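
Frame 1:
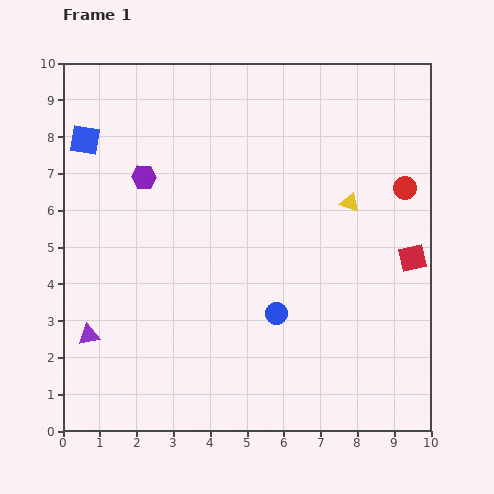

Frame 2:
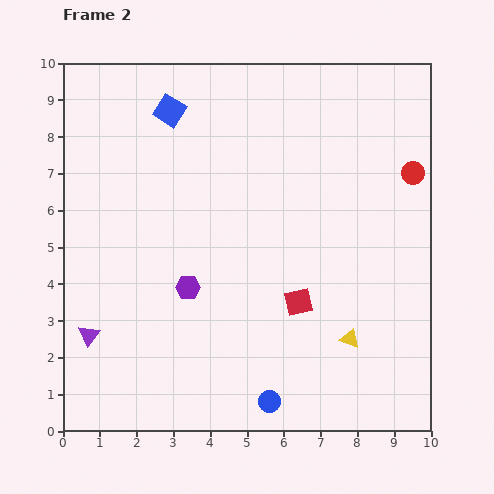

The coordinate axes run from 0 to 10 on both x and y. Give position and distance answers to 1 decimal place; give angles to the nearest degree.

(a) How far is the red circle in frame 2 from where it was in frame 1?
0.4

The red circle moved from (9.3, 6.6) to (9.5, 7.0), a distance of √(0.2² + 0.4²) ≈ 0.4.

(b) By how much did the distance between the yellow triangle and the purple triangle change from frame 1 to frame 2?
-0.9

Distance in frame 1: 8.0. Distance in frame 2: 7.1.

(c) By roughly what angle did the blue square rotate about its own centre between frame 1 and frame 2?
23° clockwise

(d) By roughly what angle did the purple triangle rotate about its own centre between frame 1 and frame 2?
43° counter-clockwise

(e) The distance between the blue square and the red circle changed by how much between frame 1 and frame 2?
-2.0

Distance in frame 1: 8.8. Distance in frame 2: 6.8.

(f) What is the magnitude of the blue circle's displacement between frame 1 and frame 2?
2.4

The blue circle moved from (5.8, 3.2) to (5.6, 0.8), a distance of √(0.2² + 2.4²) ≈ 2.4.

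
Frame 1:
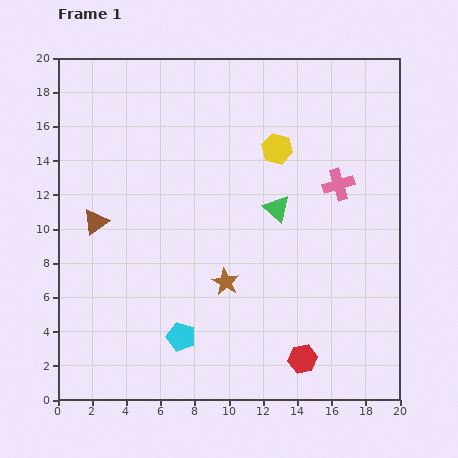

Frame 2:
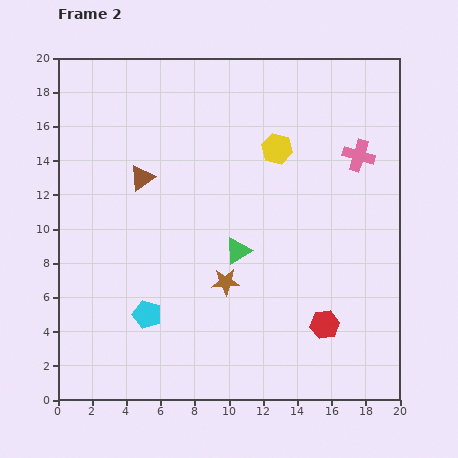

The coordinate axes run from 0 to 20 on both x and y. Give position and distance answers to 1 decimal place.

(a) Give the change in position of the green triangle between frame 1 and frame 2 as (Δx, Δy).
(-2.3, -2.5)

The green triangle was at (12.8, 11.2) in frame 1 and (10.5, 8.7) in frame 2.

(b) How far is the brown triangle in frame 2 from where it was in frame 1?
3.7

The brown triangle moved from (2.2, 10.4) to (4.9, 13.0), a distance of √(2.7² + 2.6²) ≈ 3.7.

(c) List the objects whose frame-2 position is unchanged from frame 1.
the brown star, the yellow hexagon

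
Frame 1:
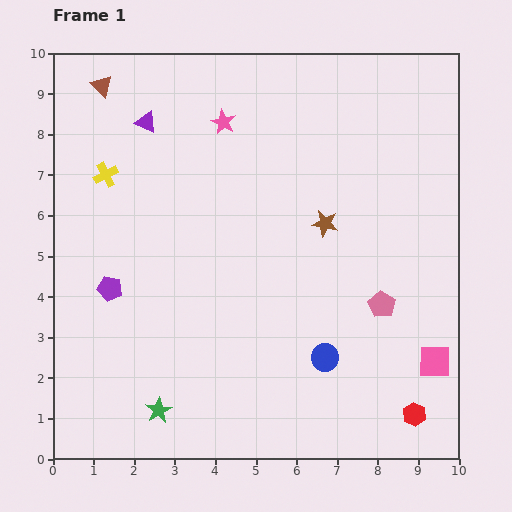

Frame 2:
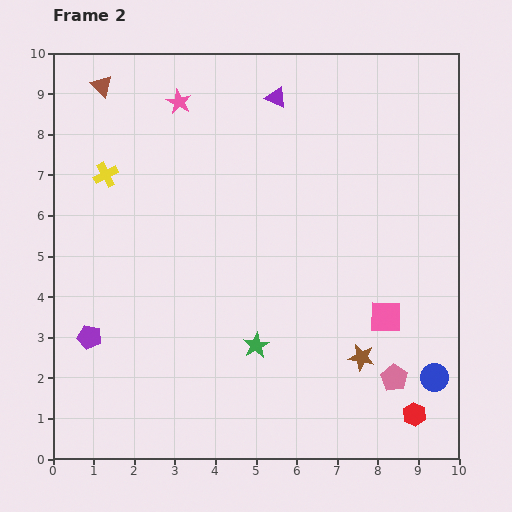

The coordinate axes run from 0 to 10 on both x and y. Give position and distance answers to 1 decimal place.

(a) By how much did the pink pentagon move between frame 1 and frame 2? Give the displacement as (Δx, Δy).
(0.3, -1.8)

The pink pentagon was at (8.1, 3.8) in frame 1 and (8.4, 2.0) in frame 2.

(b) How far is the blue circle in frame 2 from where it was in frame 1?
2.7

The blue circle moved from (6.7, 2.5) to (9.4, 2.0), a distance of √(2.7² + 0.5²) ≈ 2.7.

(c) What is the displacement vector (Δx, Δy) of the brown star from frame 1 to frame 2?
(0.9, -3.3)

The brown star was at (6.7, 5.8) in frame 1 and (7.6, 2.5) in frame 2.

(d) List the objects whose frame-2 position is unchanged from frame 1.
the red hexagon, the brown triangle, the yellow cross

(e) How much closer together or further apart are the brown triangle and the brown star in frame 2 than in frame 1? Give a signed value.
+2.8

Distance in frame 1: 6.5. Distance in frame 2: 9.3.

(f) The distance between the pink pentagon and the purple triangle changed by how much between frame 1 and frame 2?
+0.2

Distance in frame 1: 7.3. Distance in frame 2: 7.5.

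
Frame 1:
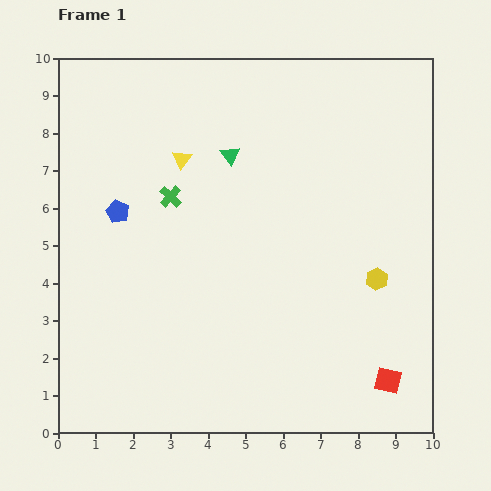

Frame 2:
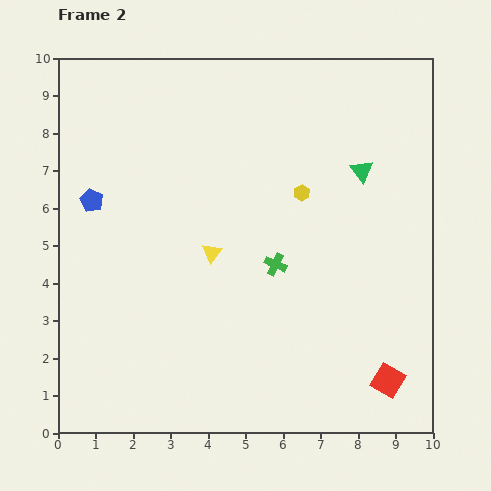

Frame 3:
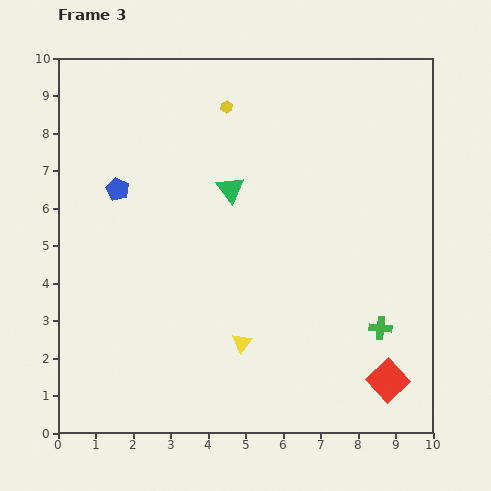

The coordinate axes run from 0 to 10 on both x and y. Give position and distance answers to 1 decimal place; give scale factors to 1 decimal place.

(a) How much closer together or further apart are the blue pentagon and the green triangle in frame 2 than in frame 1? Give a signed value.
+3.8

Distance in frame 1: 3.4. Distance in frame 2: 7.2.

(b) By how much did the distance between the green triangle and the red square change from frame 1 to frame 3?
-0.7

Distance in frame 1: 7.3. Distance in frame 3: 6.6.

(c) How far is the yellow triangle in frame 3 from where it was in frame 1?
5.2

The yellow triangle moved from (3.3, 7.3) to (4.9, 2.4), a distance of √(1.6² + 4.9²) ≈ 5.2.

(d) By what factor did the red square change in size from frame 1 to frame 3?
1.5×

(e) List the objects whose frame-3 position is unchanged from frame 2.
the red square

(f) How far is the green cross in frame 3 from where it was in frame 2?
3.3

The green cross moved from (5.8, 4.5) to (8.6, 2.8), a distance of √(2.8² + 1.7²) ≈ 3.3.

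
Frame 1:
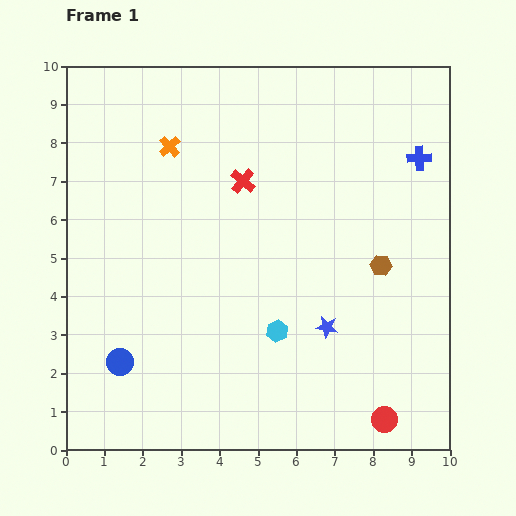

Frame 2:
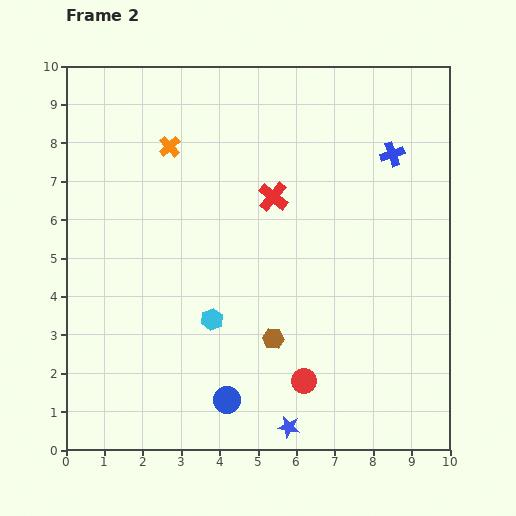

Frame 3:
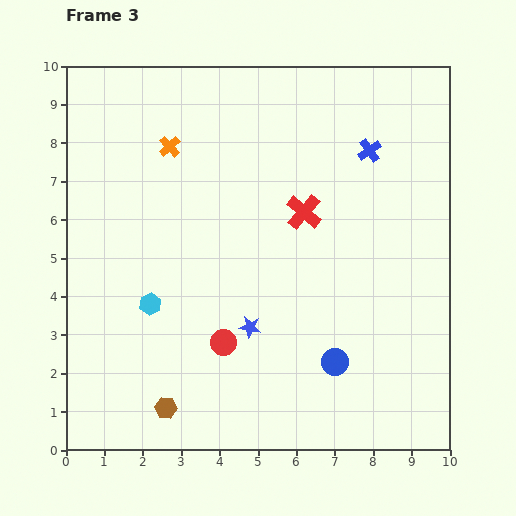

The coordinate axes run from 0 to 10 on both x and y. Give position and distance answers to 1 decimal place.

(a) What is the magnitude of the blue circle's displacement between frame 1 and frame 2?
3.0

The blue circle moved from (1.4, 2.3) to (4.2, 1.3), a distance of √(2.8² + 1.0²) ≈ 3.0.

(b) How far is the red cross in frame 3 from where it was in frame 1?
1.8

The red cross moved from (4.6, 7.0) to (6.2, 6.2), a distance of √(1.6² + 0.8²) ≈ 1.8.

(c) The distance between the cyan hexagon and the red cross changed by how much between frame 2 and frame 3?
+1.1

Distance in frame 2: 3.6. Distance in frame 3: 4.7.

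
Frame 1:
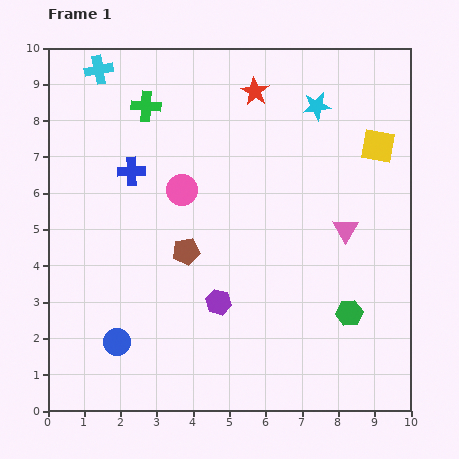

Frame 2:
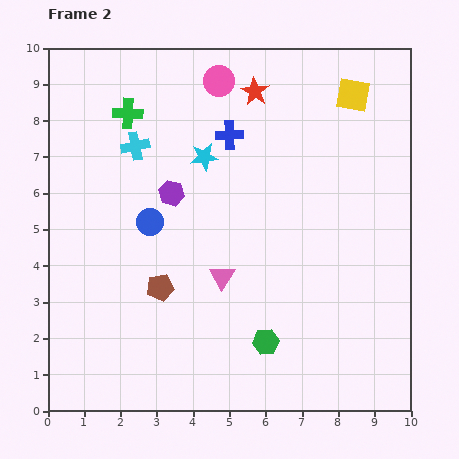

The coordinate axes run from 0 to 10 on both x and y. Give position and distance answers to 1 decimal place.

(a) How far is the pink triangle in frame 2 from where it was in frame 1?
3.6

The pink triangle moved from (8.2, 5.0) to (4.8, 3.7), a distance of √(3.4² + 1.3²) ≈ 3.6.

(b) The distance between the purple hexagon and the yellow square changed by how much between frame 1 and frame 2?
-0.5

Distance in frame 1: 6.2. Distance in frame 2: 5.7.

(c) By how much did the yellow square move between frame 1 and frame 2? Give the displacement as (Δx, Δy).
(-0.7, 1.4)

The yellow square was at (9.1, 7.3) in frame 1 and (8.4, 8.7) in frame 2.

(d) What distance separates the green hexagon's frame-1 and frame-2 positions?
2.4

The green hexagon moved from (8.3, 2.7) to (6.0, 1.9), a distance of √(2.3² + 0.8²) ≈ 2.4.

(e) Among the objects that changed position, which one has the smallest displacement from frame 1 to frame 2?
the green cross

(moved 0.5)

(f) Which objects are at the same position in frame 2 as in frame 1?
the red star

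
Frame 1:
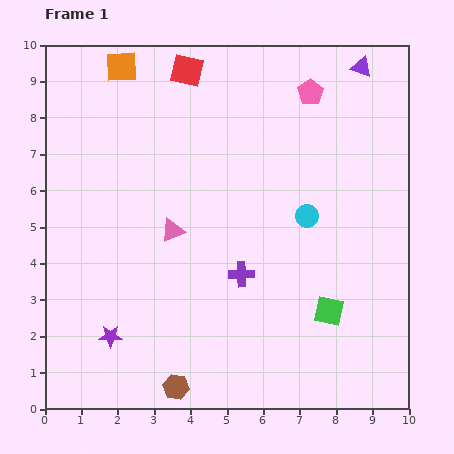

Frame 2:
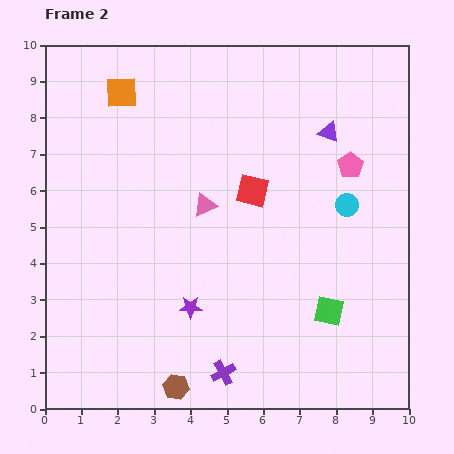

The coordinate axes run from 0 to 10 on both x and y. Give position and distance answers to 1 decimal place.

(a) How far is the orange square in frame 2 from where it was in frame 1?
0.7

The orange square moved from (2.1, 9.4) to (2.1, 8.7), a distance of √(0.0² + 0.7²) ≈ 0.7.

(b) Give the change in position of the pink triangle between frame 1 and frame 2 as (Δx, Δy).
(0.9, 0.7)

The pink triangle was at (3.5, 4.9) in frame 1 and (4.4, 5.6) in frame 2.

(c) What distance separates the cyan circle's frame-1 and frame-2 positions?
1.1

The cyan circle moved from (7.2, 5.3) to (8.3, 5.6), a distance of √(1.1² + 0.3²) ≈ 1.1.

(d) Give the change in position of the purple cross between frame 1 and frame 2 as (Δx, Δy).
(-0.5, -2.7)

The purple cross was at (5.4, 3.7) in frame 1 and (4.9, 1.0) in frame 2.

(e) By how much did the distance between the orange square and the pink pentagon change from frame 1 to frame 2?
+1.4

Distance in frame 1: 5.2. Distance in frame 2: 6.6.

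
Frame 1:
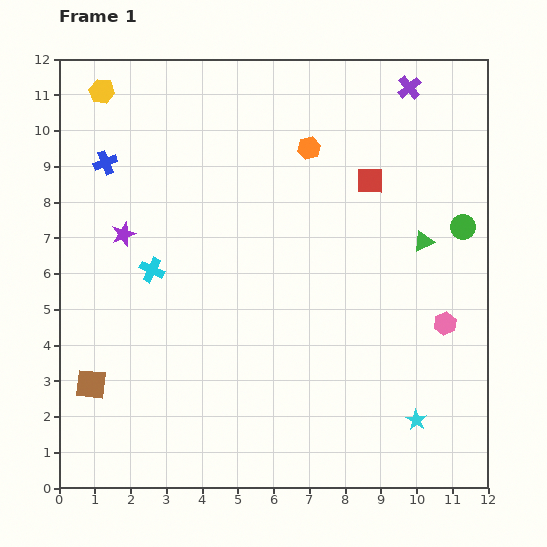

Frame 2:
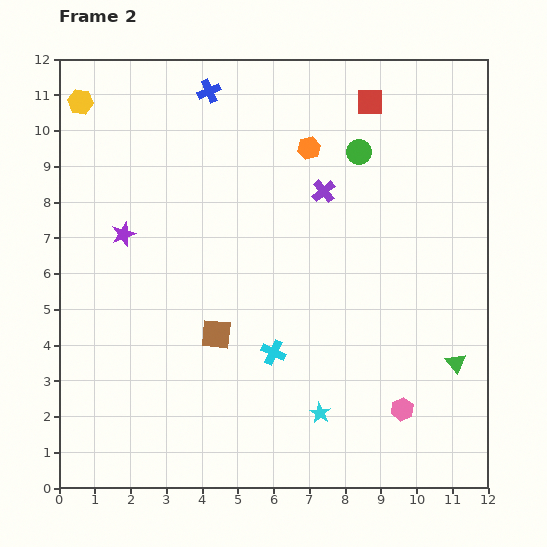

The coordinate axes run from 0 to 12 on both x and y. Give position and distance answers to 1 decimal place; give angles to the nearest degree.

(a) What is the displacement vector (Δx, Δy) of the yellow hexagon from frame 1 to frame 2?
(-0.6, -0.3)

The yellow hexagon was at (1.2, 11.1) in frame 1 and (0.6, 10.8) in frame 2.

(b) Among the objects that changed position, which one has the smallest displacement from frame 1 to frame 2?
the yellow hexagon

(moved 0.7)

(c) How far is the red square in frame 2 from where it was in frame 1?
2.2

The red square moved from (8.7, 8.6) to (8.7, 10.8), a distance of √(0.0² + 2.2²) ≈ 2.2.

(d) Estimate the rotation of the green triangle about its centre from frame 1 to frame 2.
44° counter-clockwise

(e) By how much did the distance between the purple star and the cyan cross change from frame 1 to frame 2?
+4.0

Distance in frame 1: 1.3. Distance in frame 2: 5.3.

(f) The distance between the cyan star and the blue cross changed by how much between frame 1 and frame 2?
-1.8

Distance in frame 1: 11.3. Distance in frame 2: 9.5.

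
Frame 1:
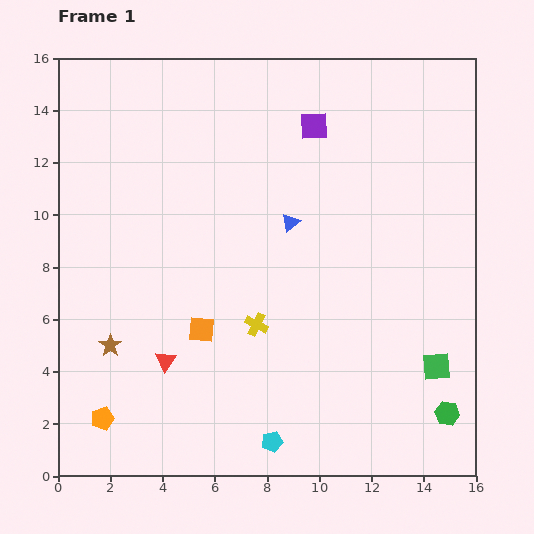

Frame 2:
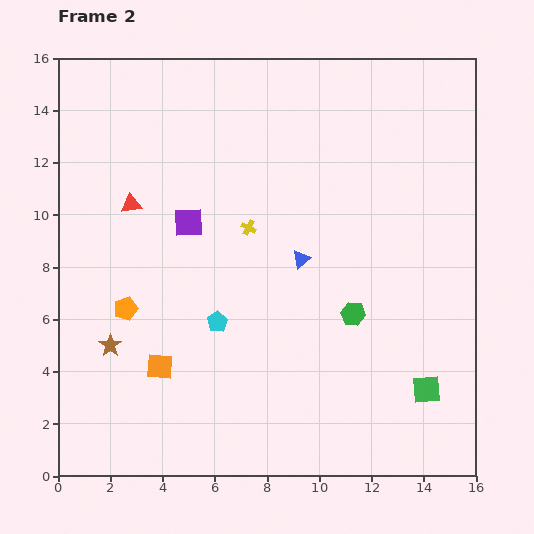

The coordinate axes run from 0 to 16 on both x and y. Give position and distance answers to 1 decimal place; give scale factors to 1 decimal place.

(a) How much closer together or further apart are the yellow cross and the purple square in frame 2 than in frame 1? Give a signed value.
-5.6

Distance in frame 1: 7.9. Distance in frame 2: 2.3.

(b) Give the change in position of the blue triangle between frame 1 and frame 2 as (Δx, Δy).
(0.4, -1.4)

The blue triangle was at (8.9, 9.7) in frame 1 and (9.3, 8.3) in frame 2.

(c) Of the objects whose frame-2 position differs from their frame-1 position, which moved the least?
the green square

(moved 1.0)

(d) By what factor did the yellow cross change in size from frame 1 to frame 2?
0.7×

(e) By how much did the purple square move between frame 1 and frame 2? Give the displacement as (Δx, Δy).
(-4.8, -3.7)

The purple square was at (9.8, 13.4) in frame 1 and (5.0, 9.7) in frame 2.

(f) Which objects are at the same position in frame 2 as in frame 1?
the brown star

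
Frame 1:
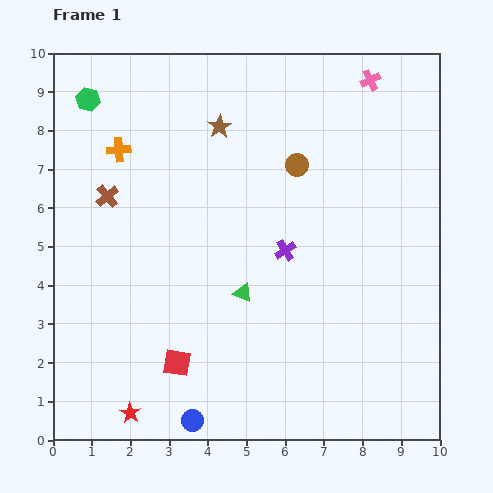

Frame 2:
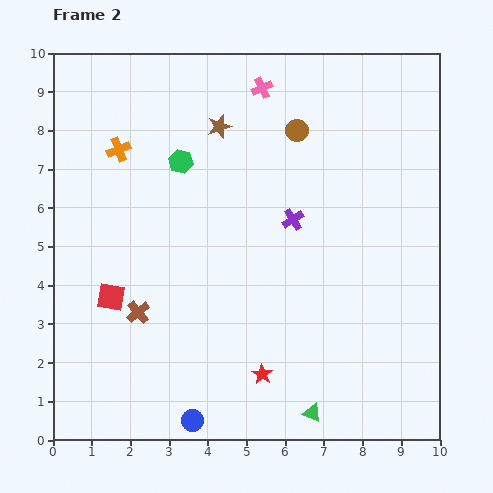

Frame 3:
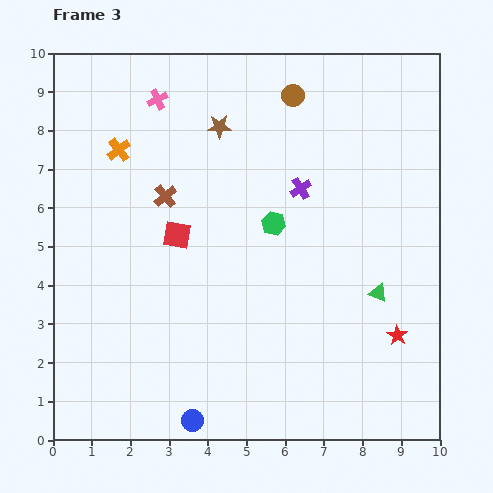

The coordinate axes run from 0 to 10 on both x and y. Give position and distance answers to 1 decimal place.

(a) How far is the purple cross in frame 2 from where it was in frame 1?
0.8

The purple cross moved from (6.0, 4.9) to (6.2, 5.7), a distance of √(0.2² + 0.8²) ≈ 0.8.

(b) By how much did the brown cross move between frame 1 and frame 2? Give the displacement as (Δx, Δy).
(0.8, -3.0)

The brown cross was at (1.4, 6.3) in frame 1 and (2.2, 3.3) in frame 2.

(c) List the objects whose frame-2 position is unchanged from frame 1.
the orange cross, the blue circle, the brown star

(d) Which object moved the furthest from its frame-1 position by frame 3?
the red star

(moved 7.2; next 5.8)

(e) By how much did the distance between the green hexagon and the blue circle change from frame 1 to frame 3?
-3.2

Distance in frame 1: 8.7. Distance in frame 3: 5.5.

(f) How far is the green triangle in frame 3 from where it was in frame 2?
3.5

The green triangle moved from (6.7, 0.7) to (8.4, 3.8), a distance of √(1.7² + 3.1²) ≈ 3.5.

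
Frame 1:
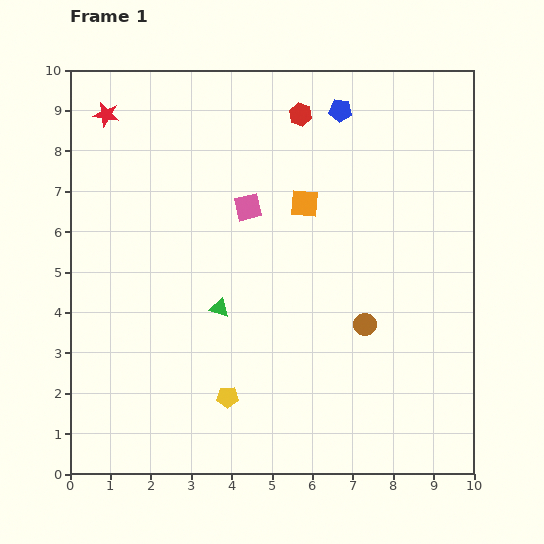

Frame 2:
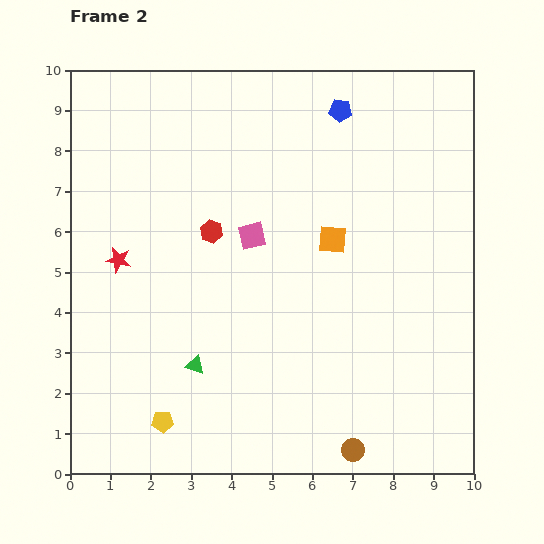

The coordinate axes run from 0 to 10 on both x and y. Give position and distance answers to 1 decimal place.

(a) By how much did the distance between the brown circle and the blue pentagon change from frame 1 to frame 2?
+3.1

Distance in frame 1: 5.3. Distance in frame 2: 8.4.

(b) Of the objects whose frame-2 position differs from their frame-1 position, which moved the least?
the pink square

(moved 0.7)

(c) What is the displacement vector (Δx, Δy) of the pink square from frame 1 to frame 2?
(0.1, -0.7)

The pink square was at (4.4, 6.6) in frame 1 and (4.5, 5.9) in frame 2.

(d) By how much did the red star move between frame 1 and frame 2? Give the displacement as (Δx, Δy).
(0.3, -3.6)

The red star was at (0.9, 8.9) in frame 1 and (1.2, 5.3) in frame 2.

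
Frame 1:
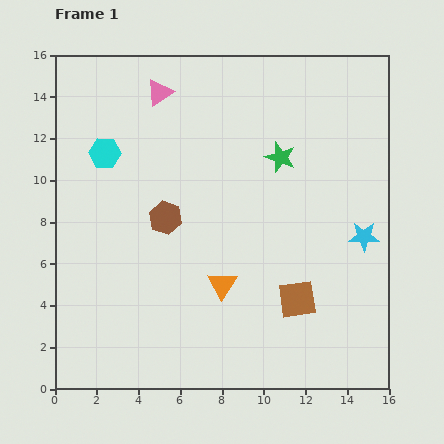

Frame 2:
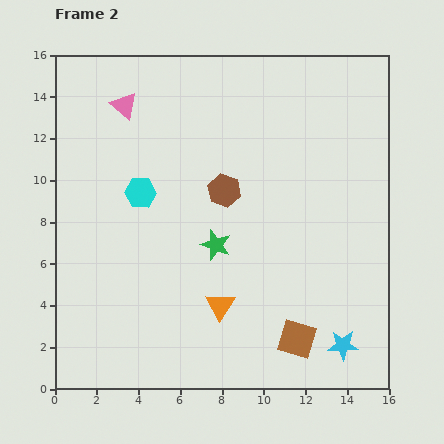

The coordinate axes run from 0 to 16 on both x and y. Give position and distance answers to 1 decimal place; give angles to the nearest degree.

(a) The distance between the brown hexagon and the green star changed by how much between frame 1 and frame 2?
-3.6

Distance in frame 1: 6.2. Distance in frame 2: 2.6.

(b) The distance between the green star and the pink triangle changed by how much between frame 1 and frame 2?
+1.4

Distance in frame 1: 6.6. Distance in frame 2: 8.0.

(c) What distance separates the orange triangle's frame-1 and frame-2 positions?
1.0

The orange triangle moved from (8.0, 5.0) to (7.9, 4.0), a distance of √(0.1² + 1.0²) ≈ 1.0.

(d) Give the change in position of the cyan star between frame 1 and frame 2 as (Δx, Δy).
(-1.0, -5.2)

The cyan star was at (14.8, 7.3) in frame 1 and (13.8, 2.1) in frame 2.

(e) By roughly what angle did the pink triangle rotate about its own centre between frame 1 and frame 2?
46° counter-clockwise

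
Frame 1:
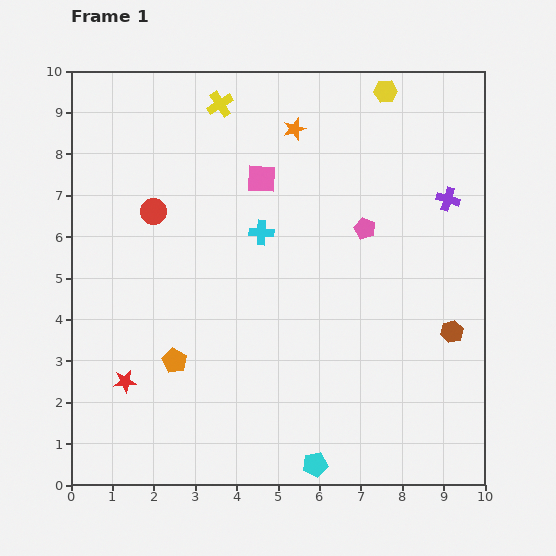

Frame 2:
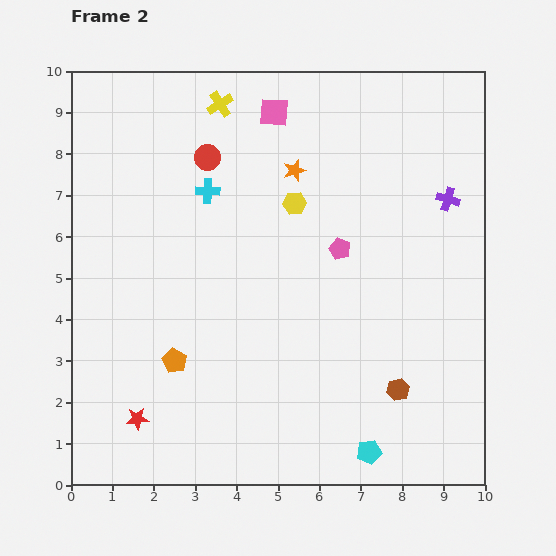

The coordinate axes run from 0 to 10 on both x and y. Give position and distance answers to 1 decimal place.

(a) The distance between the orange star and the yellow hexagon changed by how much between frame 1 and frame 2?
-1.6

Distance in frame 1: 2.4. Distance in frame 2: 0.8.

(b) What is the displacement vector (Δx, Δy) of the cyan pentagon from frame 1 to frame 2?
(1.3, 0.3)

The cyan pentagon was at (5.9, 0.5) in frame 1 and (7.2, 0.8) in frame 2.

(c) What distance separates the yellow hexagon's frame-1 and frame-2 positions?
3.5

The yellow hexagon moved from (7.6, 9.5) to (5.4, 6.8), a distance of √(2.2² + 2.7²) ≈ 3.5.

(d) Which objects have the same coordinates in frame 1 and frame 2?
the orange pentagon, the purple cross, the yellow cross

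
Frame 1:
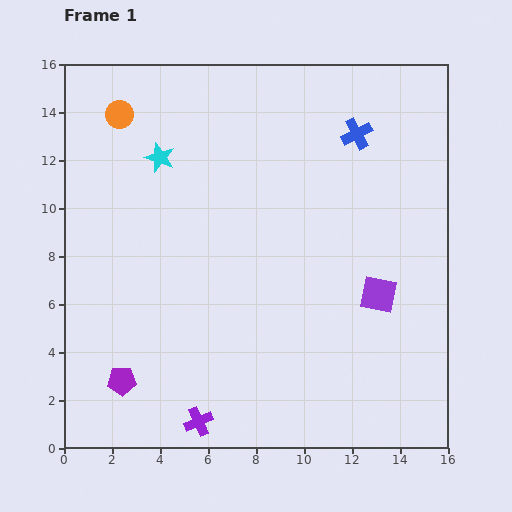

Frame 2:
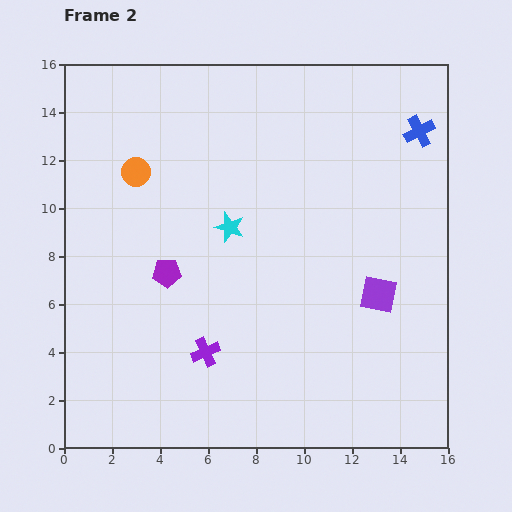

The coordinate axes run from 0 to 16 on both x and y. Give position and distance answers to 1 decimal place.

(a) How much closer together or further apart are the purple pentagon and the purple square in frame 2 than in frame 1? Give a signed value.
-2.5

Distance in frame 1: 11.3. Distance in frame 2: 8.8.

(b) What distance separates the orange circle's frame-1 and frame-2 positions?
2.5

The orange circle moved from (2.3, 13.9) to (3.0, 11.5), a distance of √(0.7² + 2.4²) ≈ 2.5.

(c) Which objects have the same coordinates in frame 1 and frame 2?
the purple square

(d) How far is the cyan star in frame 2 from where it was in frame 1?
4.1

The cyan star moved from (4.0, 12.1) to (6.9, 9.2), a distance of √(2.9² + 2.9²) ≈ 4.1.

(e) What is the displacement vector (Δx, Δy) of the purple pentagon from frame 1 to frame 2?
(1.9, 4.5)

The purple pentagon was at (2.4, 2.8) in frame 1 and (4.3, 7.3) in frame 2.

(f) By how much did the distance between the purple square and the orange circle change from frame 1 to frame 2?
-1.8

Distance in frame 1: 13.1. Distance in frame 2: 11.3.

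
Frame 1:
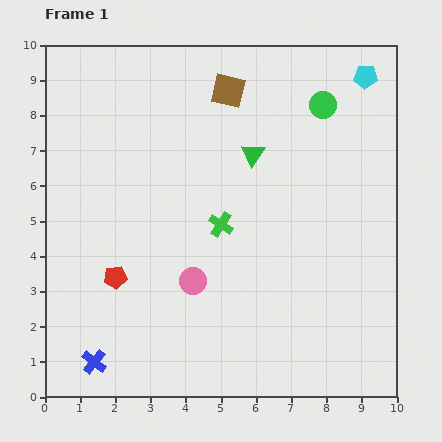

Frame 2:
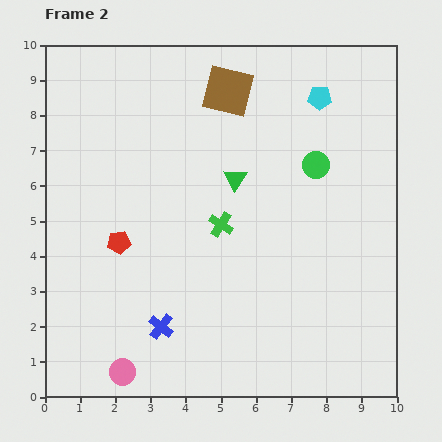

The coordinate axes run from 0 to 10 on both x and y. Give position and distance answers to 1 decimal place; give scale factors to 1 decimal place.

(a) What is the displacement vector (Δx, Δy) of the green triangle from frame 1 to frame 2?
(-0.5, -0.7)

The green triangle was at (5.9, 6.9) in frame 1 and (5.4, 6.2) in frame 2.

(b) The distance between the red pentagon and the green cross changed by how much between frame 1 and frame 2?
-0.5

Distance in frame 1: 3.4. Distance in frame 2: 2.9.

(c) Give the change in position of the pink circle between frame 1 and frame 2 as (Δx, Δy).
(-2.0, -2.6)

The pink circle was at (4.2, 3.3) in frame 1 and (2.2, 0.7) in frame 2.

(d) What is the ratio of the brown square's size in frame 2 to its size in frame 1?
1.5×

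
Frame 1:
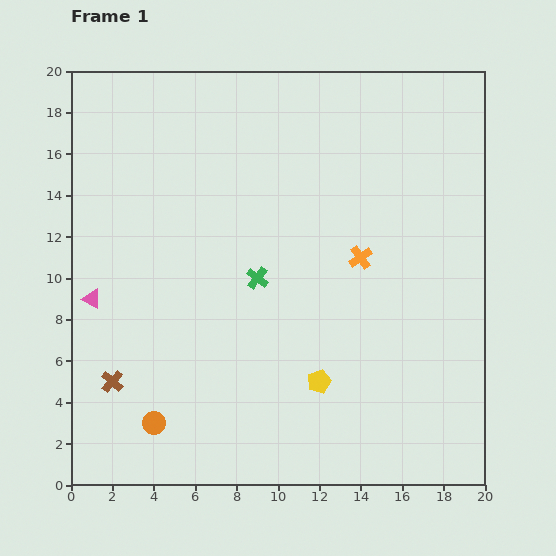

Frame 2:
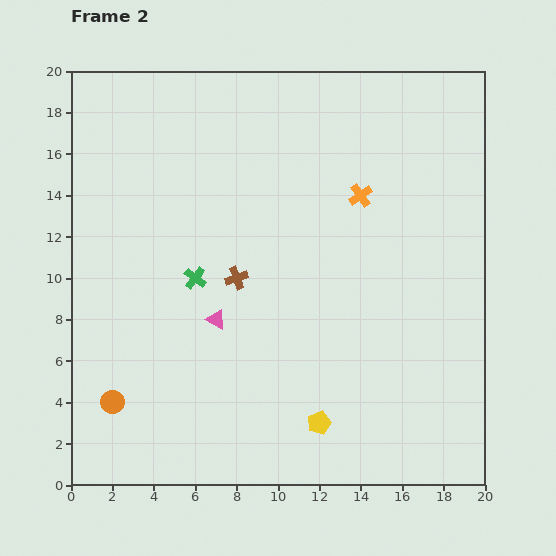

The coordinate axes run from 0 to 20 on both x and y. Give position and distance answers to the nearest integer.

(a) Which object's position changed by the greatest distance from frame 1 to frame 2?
the brown cross

(moved 8; next 6)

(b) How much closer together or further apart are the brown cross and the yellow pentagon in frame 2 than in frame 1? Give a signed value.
-2

Distance in frame 1: 10. Distance in frame 2: 8.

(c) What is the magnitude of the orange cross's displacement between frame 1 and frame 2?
3

The orange cross moved from (14, 11) to (14, 14), a distance of √(0² + 3²) ≈ 3.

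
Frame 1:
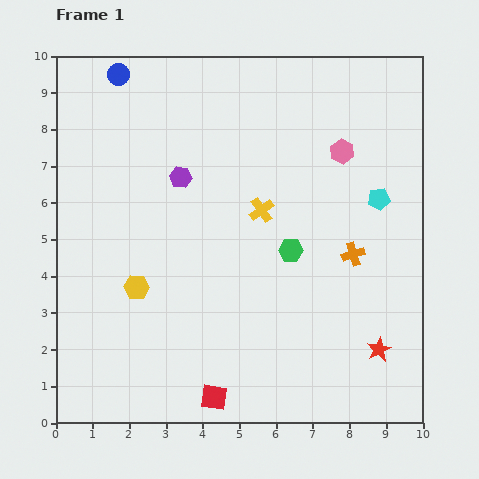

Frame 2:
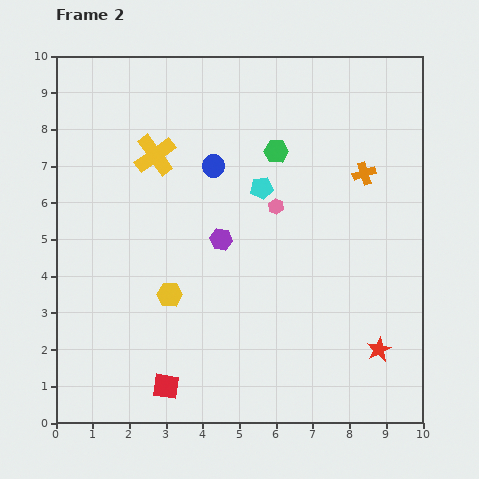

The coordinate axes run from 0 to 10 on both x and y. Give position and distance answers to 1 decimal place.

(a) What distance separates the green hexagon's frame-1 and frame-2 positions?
2.7

The green hexagon moved from (6.4, 4.7) to (6.0, 7.4), a distance of √(0.4² + 2.7²) ≈ 2.7.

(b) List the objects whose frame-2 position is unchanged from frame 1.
the red star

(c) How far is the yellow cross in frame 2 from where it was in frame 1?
3.3

The yellow cross moved from (5.6, 5.8) to (2.7, 7.3), a distance of √(2.9² + 1.5²) ≈ 3.3.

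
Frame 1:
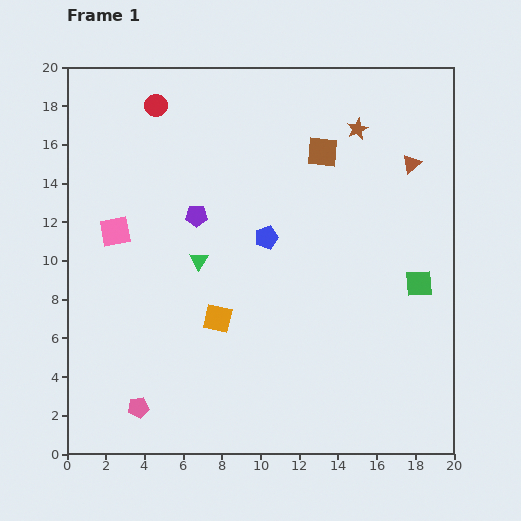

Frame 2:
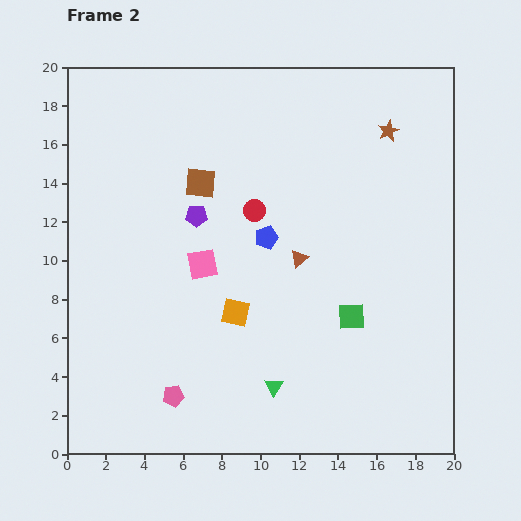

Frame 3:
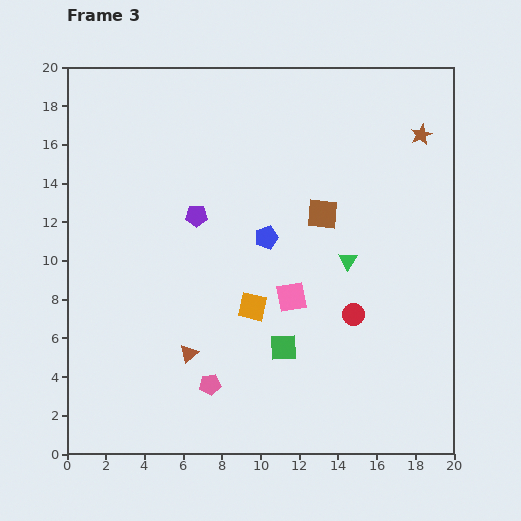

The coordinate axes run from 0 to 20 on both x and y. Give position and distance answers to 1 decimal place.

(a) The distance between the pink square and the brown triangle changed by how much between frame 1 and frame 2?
-10.7

Distance in frame 1: 15.7. Distance in frame 2: 5.0.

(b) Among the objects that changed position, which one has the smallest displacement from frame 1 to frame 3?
the orange square

(moved 1.9)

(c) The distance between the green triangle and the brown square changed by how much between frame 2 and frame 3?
-8.5

Distance in frame 2: 11.2. Distance in frame 3: 2.7.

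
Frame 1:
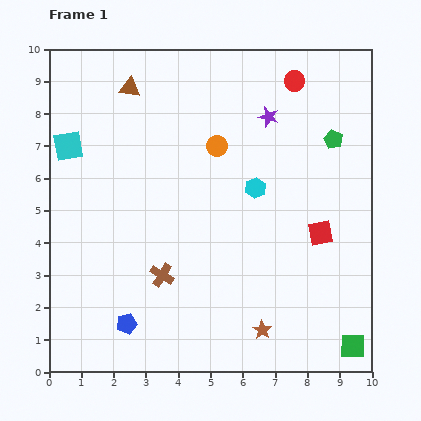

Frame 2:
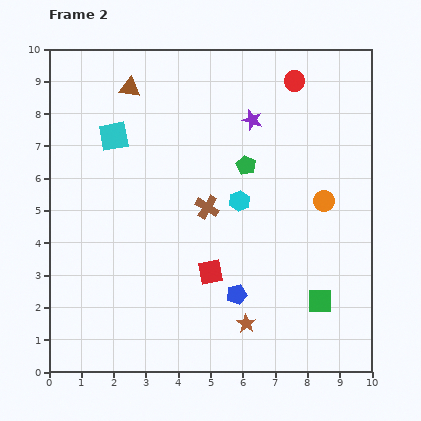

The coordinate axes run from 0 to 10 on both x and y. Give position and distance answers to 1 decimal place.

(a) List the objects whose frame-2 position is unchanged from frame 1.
the brown triangle, the red circle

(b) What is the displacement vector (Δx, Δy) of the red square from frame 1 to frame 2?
(-3.4, -1.2)

The red square was at (8.4, 4.3) in frame 1 and (5.0, 3.1) in frame 2.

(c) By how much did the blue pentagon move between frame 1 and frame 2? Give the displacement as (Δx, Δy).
(3.4, 0.9)

The blue pentagon was at (2.4, 1.5) in frame 1 and (5.8, 2.4) in frame 2.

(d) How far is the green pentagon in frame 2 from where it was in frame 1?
2.8

The green pentagon moved from (8.8, 7.2) to (6.1, 6.4), a distance of √(2.7² + 0.8²) ≈ 2.8.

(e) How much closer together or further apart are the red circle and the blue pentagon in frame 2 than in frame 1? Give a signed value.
-2.3

Distance in frame 1: 9.1. Distance in frame 2: 6.8.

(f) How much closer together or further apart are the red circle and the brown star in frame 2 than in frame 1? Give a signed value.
-0.2

Distance in frame 1: 7.8. Distance in frame 2: 7.6.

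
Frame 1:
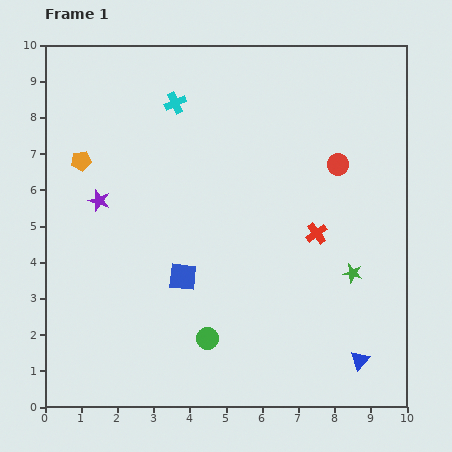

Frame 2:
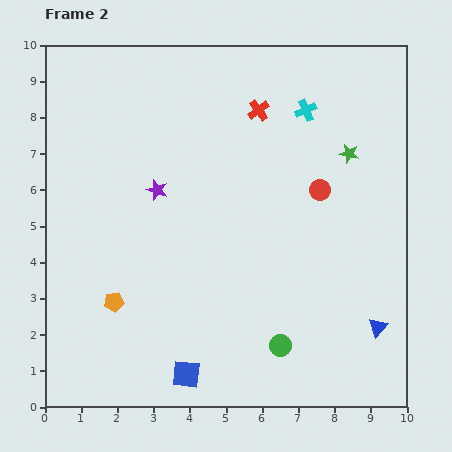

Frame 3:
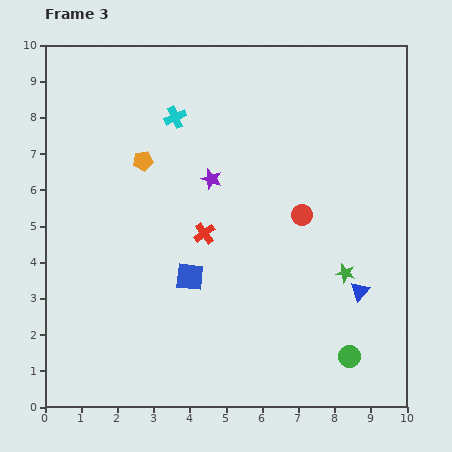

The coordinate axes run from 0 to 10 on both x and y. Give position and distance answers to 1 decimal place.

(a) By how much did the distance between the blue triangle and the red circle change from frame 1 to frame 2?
-1.3

Distance in frame 1: 5.4. Distance in frame 2: 4.1.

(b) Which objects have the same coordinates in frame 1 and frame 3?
none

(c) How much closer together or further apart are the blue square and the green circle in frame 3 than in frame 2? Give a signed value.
+2.2

Distance in frame 2: 2.7. Distance in frame 3: 4.9.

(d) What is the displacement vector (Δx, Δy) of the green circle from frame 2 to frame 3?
(1.9, -0.3)

The green circle was at (6.5, 1.7) in frame 2 and (8.4, 1.4) in frame 3.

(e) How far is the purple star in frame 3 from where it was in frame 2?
1.5

The purple star moved from (3.1, 6.0) to (4.6, 6.3), a distance of √(1.5² + 0.3²) ≈ 1.5.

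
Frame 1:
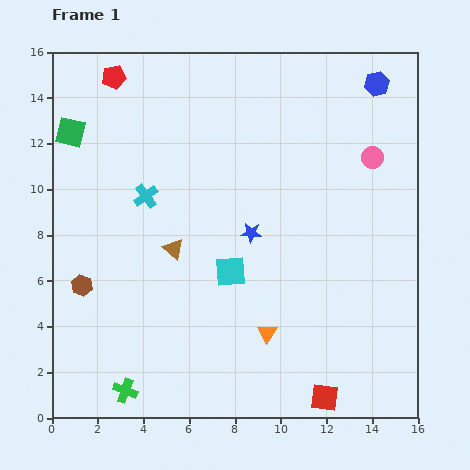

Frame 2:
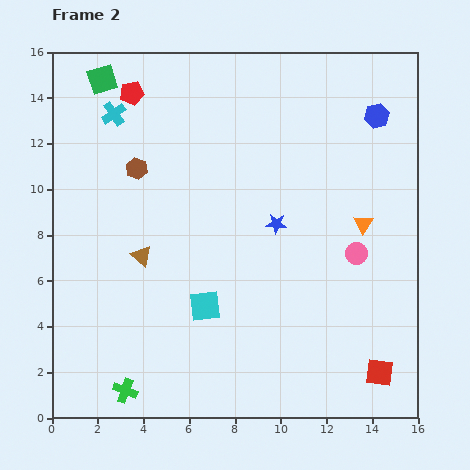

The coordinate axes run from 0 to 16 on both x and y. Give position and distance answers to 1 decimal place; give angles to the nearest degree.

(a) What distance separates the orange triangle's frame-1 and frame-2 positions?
6.4

The orange triangle moved from (9.4, 3.7) to (13.6, 8.5), a distance of √(4.2² + 4.8²) ≈ 6.4.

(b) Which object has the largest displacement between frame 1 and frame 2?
the orange triangle

(moved 6.4; next 5.6)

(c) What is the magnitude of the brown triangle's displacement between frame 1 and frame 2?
1.4

The brown triangle moved from (5.3, 7.4) to (3.9, 7.1), a distance of √(1.4² + 0.3²) ≈ 1.4.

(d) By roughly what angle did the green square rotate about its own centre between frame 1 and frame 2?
30° counter-clockwise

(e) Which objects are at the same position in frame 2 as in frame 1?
the green cross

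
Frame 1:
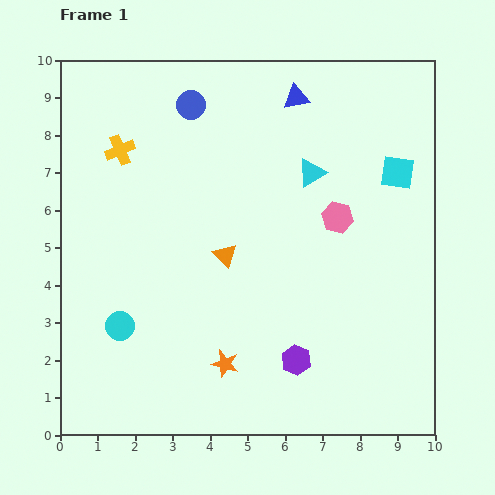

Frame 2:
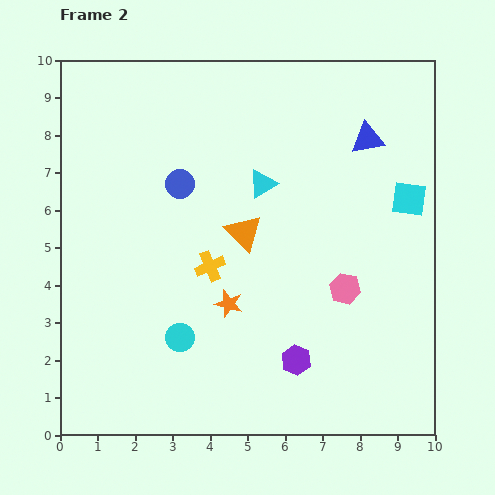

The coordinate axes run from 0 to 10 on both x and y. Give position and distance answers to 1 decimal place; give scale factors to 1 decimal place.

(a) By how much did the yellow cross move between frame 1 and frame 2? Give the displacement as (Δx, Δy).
(2.4, -3.1)

The yellow cross was at (1.6, 7.6) in frame 1 and (4.0, 4.5) in frame 2.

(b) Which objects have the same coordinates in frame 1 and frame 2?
the purple hexagon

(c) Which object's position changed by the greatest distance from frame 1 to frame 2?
the yellow cross

(moved 3.9; next 2.2)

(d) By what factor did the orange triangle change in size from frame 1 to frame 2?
1.5×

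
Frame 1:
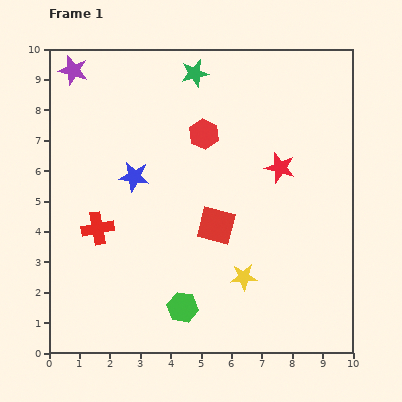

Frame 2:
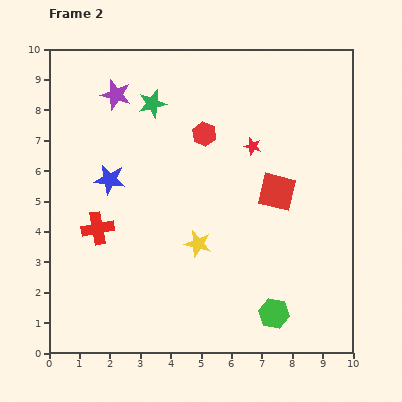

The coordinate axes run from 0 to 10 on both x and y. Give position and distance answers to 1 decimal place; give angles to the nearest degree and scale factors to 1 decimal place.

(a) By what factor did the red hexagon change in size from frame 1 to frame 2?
0.8×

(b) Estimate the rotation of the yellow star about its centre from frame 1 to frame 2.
18° clockwise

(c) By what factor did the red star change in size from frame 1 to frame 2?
0.6×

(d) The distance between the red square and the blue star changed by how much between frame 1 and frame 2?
+2.4

Distance in frame 1: 3.1. Distance in frame 2: 5.5.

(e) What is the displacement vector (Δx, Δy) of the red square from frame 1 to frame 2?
(2.0, 1.1)

The red square was at (5.5, 4.2) in frame 1 and (7.5, 5.3) in frame 2.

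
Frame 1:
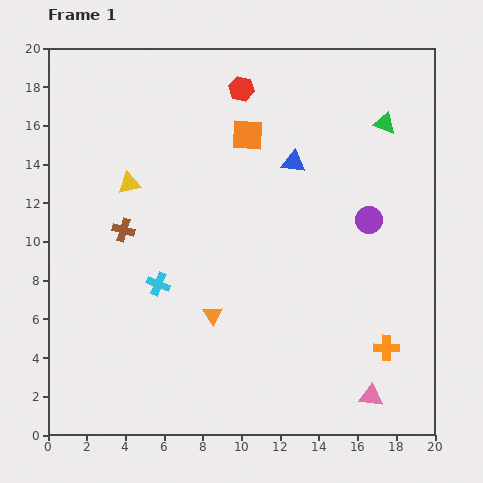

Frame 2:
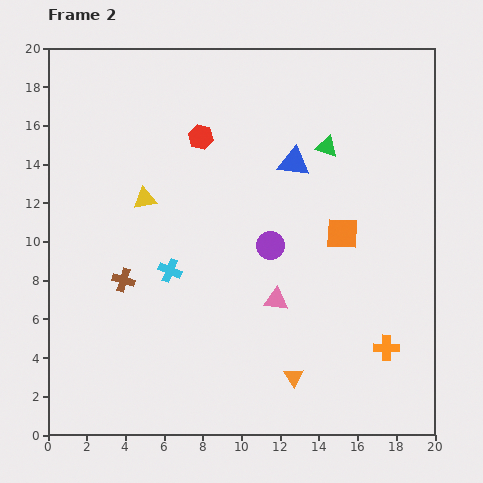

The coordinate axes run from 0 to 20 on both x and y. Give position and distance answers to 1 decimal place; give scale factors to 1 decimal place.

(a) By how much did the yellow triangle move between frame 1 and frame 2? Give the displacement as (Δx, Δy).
(0.8, -0.8)

The yellow triangle was at (4.2, 13.0) in frame 1 and (5.0, 12.2) in frame 2.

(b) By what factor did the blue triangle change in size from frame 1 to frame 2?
1.3×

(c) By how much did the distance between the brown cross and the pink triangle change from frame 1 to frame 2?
-7.4

Distance in frame 1: 15.4. Distance in frame 2: 8.0.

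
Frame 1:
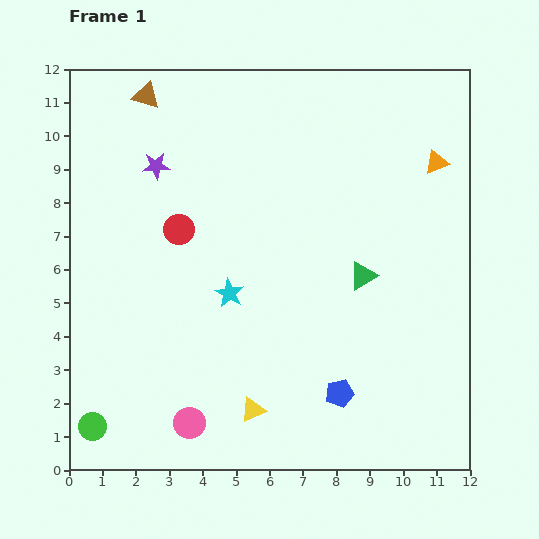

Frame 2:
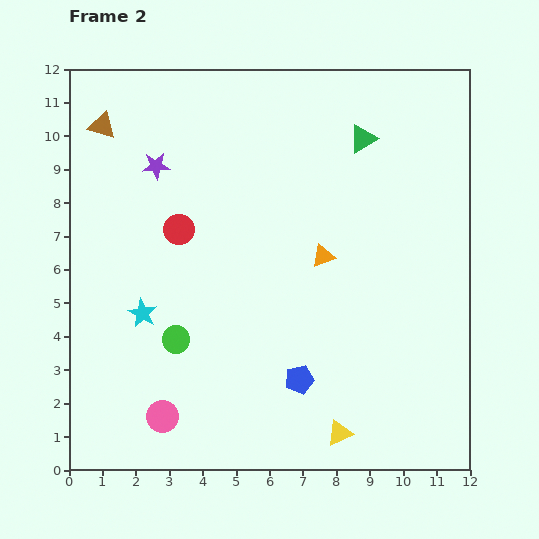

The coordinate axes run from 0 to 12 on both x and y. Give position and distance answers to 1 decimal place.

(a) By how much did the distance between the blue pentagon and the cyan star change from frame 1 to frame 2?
+0.6

Distance in frame 1: 4.5. Distance in frame 2: 5.1.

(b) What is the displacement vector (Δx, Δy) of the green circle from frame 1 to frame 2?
(2.5, 2.6)

The green circle was at (0.7, 1.3) in frame 1 and (3.2, 3.9) in frame 2.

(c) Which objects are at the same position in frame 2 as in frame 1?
the purple star, the red circle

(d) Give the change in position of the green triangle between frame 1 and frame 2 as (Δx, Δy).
(0.0, 4.1)

The green triangle was at (8.8, 5.8) in frame 1 and (8.8, 9.9) in frame 2.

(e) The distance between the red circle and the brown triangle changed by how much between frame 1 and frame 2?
-0.2

Distance in frame 1: 4.1. Distance in frame 2: 3.9.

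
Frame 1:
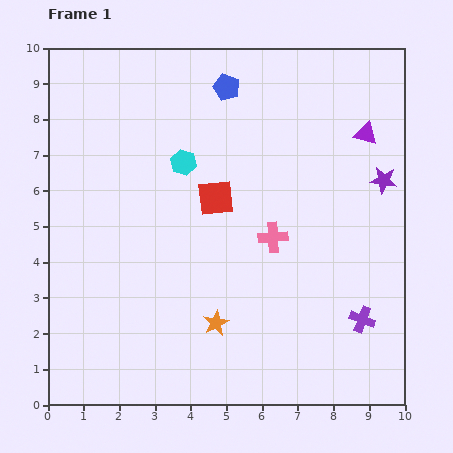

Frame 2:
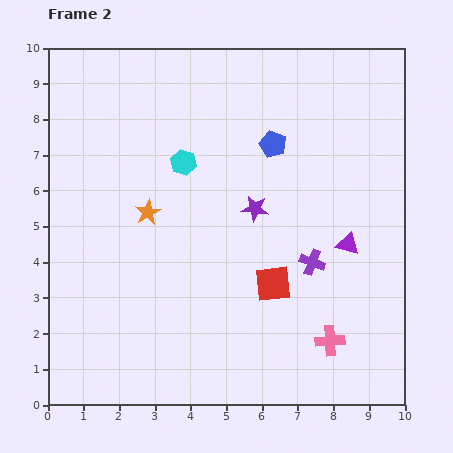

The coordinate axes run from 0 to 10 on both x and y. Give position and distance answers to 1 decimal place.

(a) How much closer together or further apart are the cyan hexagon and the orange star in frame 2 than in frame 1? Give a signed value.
-2.9

Distance in frame 1: 4.6. Distance in frame 2: 1.7.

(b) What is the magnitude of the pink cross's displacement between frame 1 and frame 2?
3.3

The pink cross moved from (6.3, 4.7) to (7.9, 1.8), a distance of √(1.6² + 2.9²) ≈ 3.3.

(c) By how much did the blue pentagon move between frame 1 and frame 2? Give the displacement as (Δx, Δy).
(1.3, -1.6)

The blue pentagon was at (5.0, 8.9) in frame 1 and (6.3, 7.3) in frame 2.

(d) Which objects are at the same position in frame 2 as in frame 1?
the cyan hexagon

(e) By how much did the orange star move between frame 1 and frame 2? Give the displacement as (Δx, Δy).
(-1.9, 3.1)

The orange star was at (4.7, 2.3) in frame 1 and (2.8, 5.4) in frame 2.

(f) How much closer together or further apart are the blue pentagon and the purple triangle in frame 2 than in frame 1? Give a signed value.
-0.6

Distance in frame 1: 4.1. Distance in frame 2: 3.5.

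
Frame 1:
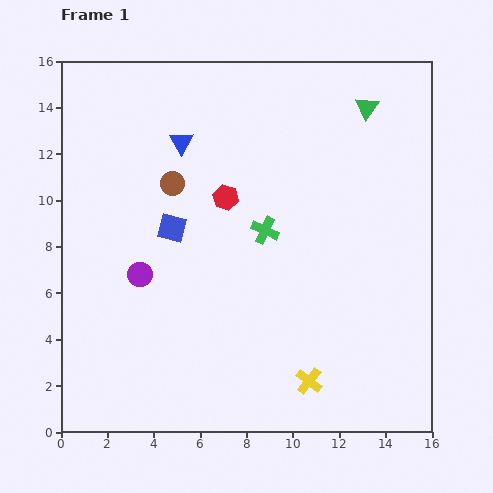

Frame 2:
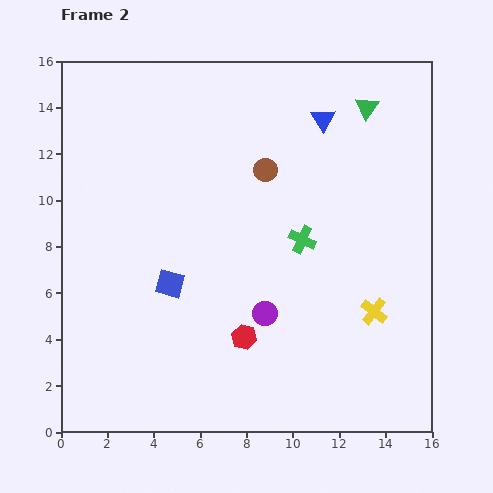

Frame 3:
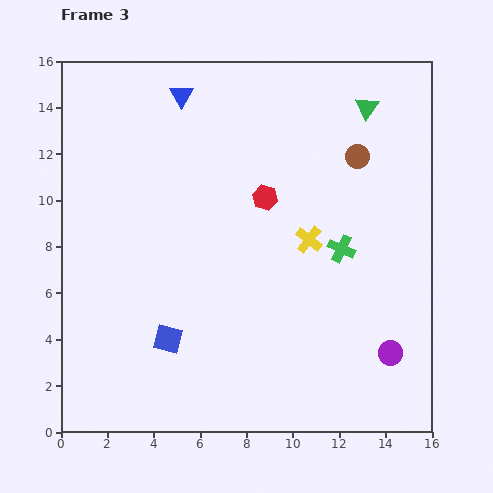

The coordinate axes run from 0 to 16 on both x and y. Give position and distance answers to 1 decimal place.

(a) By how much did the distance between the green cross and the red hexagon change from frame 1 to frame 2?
+2.7

Distance in frame 1: 2.2. Distance in frame 2: 4.9.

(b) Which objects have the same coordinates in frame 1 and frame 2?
the green triangle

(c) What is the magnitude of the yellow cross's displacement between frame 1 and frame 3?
6.1

The yellow cross moved from (10.7, 2.2) to (10.7, 8.3), a distance of √(0.0² + 6.1²) ≈ 6.1.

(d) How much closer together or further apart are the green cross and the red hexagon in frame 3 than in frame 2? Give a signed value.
-0.9

Distance in frame 2: 4.9. Distance in frame 3: 4.0.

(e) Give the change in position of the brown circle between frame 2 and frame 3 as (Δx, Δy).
(4.0, 0.6)

The brown circle was at (8.8, 11.3) in frame 2 and (12.8, 11.9) in frame 3.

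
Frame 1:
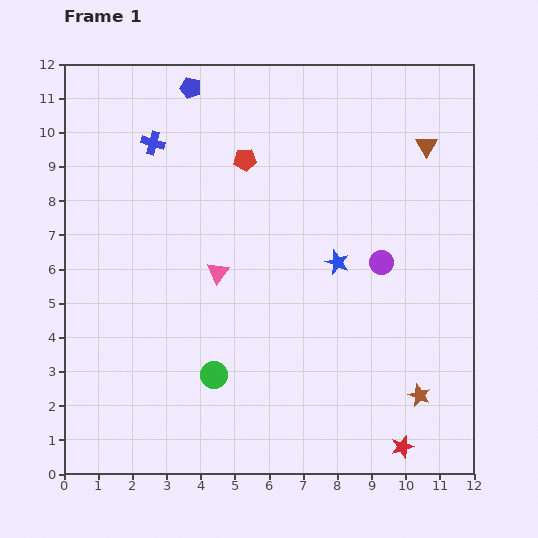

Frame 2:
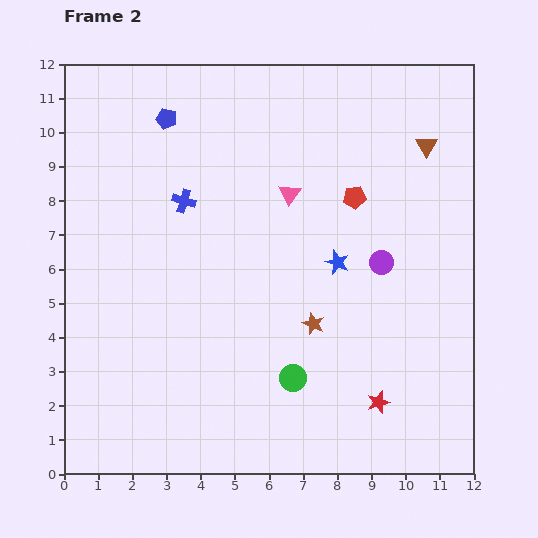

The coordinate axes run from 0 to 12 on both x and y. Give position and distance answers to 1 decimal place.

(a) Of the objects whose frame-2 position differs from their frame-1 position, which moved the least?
the blue pentagon

(moved 1.1)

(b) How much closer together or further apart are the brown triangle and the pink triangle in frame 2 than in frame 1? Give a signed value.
-2.9

Distance in frame 1: 7.1. Distance in frame 2: 4.2.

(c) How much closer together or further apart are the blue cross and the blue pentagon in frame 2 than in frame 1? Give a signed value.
+0.6

Distance in frame 1: 1.9. Distance in frame 2: 2.5.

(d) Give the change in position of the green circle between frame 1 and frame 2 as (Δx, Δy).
(2.3, -0.1)

The green circle was at (4.4, 2.9) in frame 1 and (6.7, 2.8) in frame 2.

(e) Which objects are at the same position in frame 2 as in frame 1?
the brown triangle, the blue star, the purple circle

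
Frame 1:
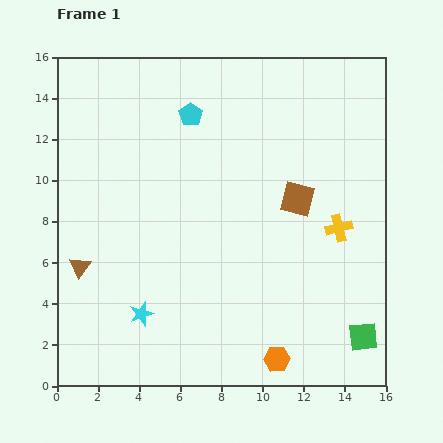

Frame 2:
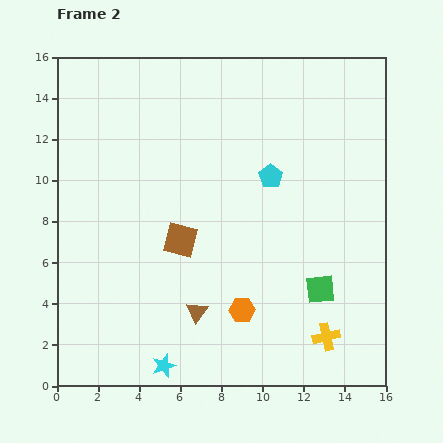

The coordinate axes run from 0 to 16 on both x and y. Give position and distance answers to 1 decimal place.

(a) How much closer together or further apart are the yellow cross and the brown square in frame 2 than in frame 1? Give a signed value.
+6.1

Distance in frame 1: 2.4. Distance in frame 2: 8.5.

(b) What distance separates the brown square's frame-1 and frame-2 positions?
6.0

The brown square moved from (11.7, 9.1) to (6.0, 7.1), a distance of √(5.7² + 2.0²) ≈ 6.0.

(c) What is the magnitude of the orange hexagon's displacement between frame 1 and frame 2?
2.9

The orange hexagon moved from (10.7, 1.3) to (9.0, 3.7), a distance of √(1.7² + 2.4²) ≈ 2.9.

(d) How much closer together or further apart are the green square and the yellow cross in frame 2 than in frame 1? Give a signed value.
-3.1

Distance in frame 1: 5.4. Distance in frame 2: 2.3.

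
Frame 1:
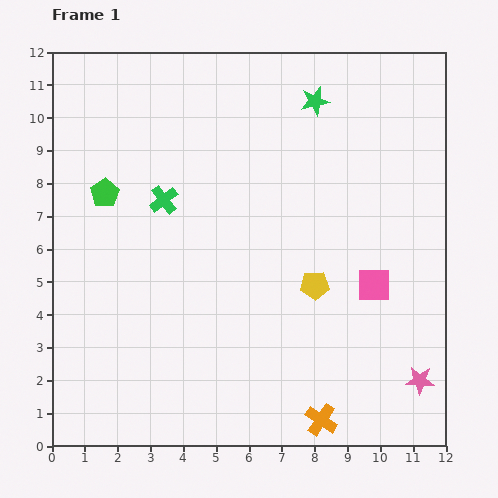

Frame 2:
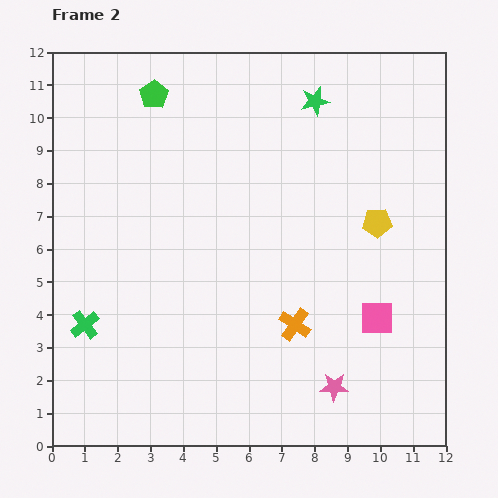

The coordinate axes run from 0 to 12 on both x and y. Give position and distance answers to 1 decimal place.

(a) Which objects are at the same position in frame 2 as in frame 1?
the green star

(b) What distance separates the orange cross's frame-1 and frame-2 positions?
3.0

The orange cross moved from (8.2, 0.8) to (7.4, 3.7), a distance of √(0.8² + 2.9²) ≈ 3.0.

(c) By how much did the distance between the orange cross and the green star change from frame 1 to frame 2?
-2.9

Distance in frame 1: 9.7. Distance in frame 2: 6.8.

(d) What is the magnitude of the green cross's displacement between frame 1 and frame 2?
4.5

The green cross moved from (3.4, 7.5) to (1.0, 3.7), a distance of √(2.4² + 3.8²) ≈ 4.5.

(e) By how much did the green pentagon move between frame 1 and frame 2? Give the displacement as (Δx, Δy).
(1.5, 3.0)

The green pentagon was at (1.6, 7.7) in frame 1 and (3.1, 10.7) in frame 2.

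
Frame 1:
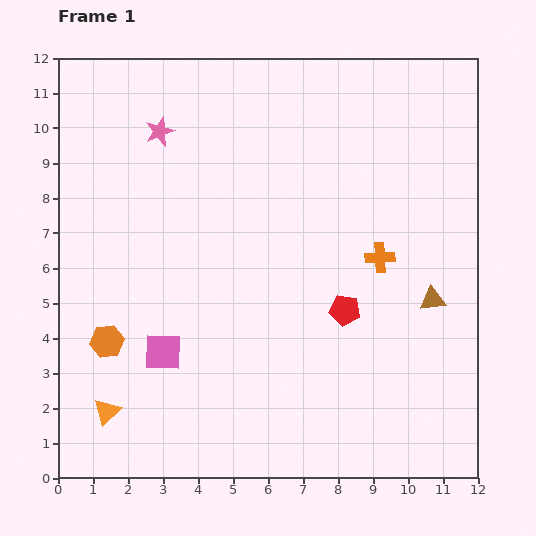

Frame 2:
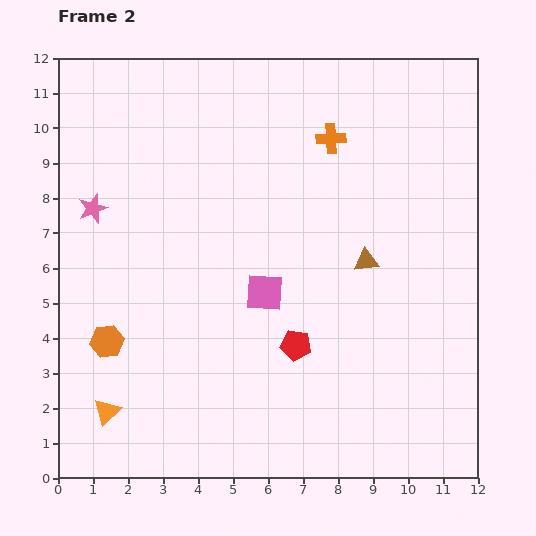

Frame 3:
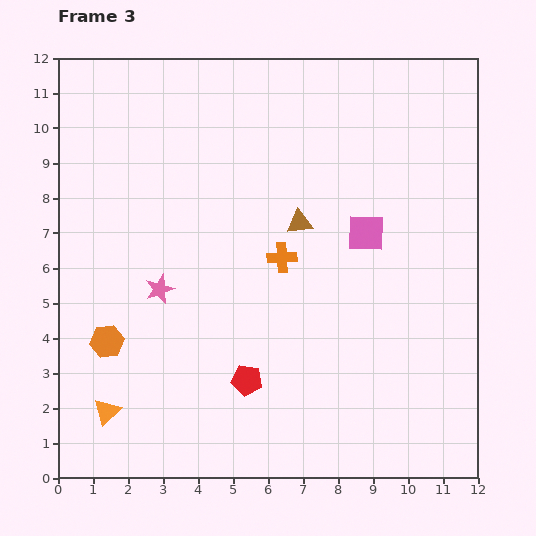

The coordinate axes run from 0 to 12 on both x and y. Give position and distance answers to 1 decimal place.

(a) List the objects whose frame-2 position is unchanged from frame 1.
the orange triangle, the orange hexagon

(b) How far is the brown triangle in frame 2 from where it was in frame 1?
2.2

The brown triangle moved from (10.7, 5.1) to (8.8, 6.2), a distance of √(1.9² + 1.1²) ≈ 2.2.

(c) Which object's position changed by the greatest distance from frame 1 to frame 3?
the pink square

(moved 6.7; next 4.5)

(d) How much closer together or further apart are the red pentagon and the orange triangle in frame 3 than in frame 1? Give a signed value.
-3.3

Distance in frame 1: 7.4. Distance in frame 3: 4.1.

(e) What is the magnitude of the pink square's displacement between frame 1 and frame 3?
6.7

The pink square moved from (3.0, 3.6) to (8.8, 7.0), a distance of √(5.8² + 3.4²) ≈ 6.7.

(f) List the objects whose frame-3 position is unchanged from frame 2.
the orange triangle, the orange hexagon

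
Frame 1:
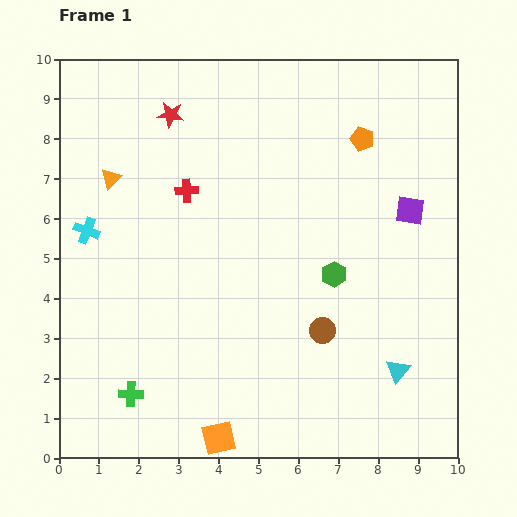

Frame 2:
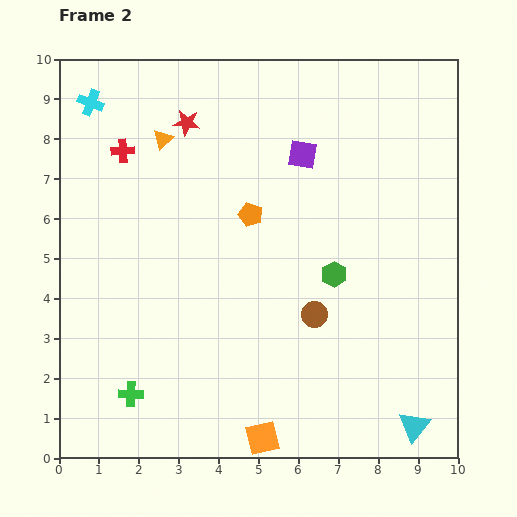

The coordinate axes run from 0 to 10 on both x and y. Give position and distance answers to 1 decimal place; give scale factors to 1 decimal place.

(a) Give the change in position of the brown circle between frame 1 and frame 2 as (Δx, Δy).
(-0.2, 0.4)

The brown circle was at (6.6, 3.2) in frame 1 and (6.4, 3.6) in frame 2.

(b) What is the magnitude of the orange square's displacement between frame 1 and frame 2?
1.1

The orange square moved from (4.0, 0.5) to (5.1, 0.5), a distance of √(1.1² + 0.0²) ≈ 1.1.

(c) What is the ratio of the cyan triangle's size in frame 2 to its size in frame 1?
1.3×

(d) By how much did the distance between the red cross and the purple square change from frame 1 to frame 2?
-1.1

Distance in frame 1: 5.6. Distance in frame 2: 4.5.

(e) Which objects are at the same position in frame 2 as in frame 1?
the green hexagon, the green cross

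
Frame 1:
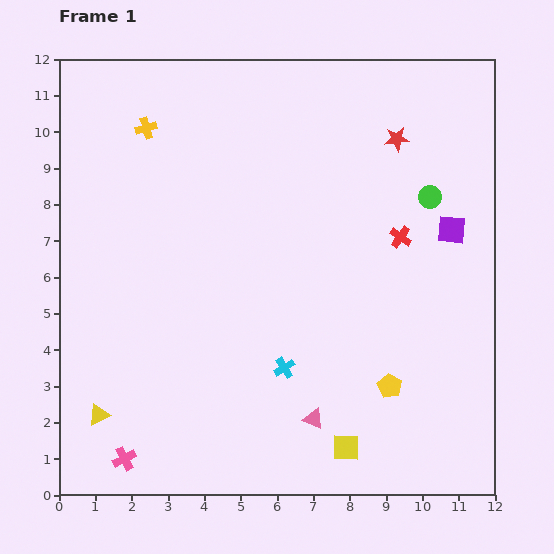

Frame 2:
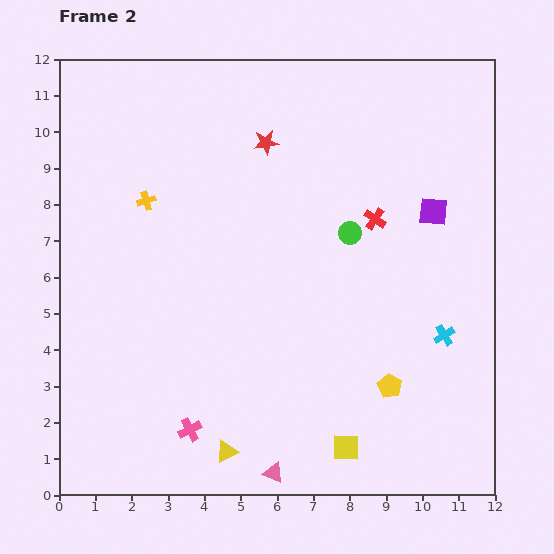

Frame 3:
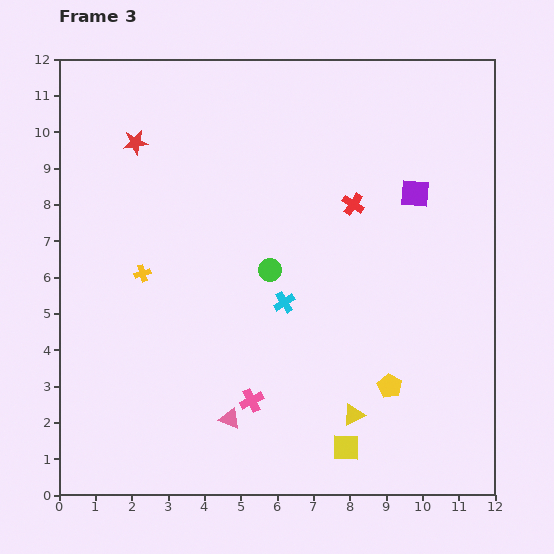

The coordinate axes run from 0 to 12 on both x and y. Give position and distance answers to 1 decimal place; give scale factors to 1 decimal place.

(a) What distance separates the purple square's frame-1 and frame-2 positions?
0.7

The purple square moved from (10.8, 7.3) to (10.3, 7.8), a distance of √(0.5² + 0.5²) ≈ 0.7.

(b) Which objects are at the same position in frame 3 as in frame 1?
the yellow square, the yellow pentagon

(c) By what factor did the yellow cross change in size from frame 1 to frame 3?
0.8×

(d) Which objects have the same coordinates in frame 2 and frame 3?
the yellow square, the yellow pentagon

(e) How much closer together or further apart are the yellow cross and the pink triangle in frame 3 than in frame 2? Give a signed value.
-3.6

Distance in frame 2: 8.3. Distance in frame 3: 4.7.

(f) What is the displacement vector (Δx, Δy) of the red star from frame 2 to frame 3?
(-3.6, 0.0)

The red star was at (5.7, 9.7) in frame 2 and (2.1, 9.7) in frame 3.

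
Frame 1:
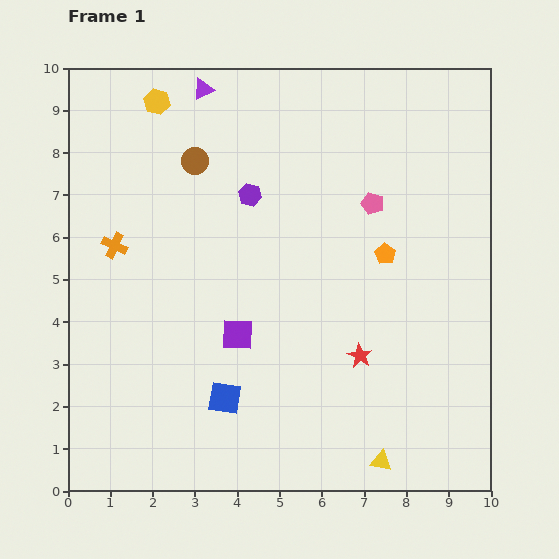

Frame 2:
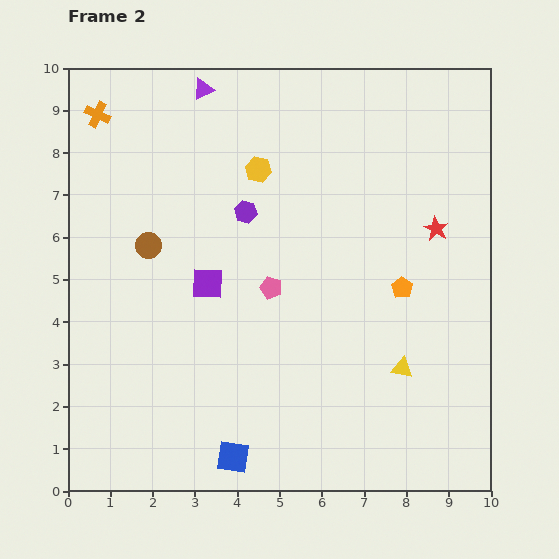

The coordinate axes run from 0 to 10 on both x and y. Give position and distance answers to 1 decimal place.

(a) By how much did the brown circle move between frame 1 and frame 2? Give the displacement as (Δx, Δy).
(-1.1, -2.0)

The brown circle was at (3.0, 7.8) in frame 1 and (1.9, 5.8) in frame 2.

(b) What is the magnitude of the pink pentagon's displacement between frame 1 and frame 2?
3.1

The pink pentagon moved from (7.2, 6.8) to (4.8, 4.8), a distance of √(2.4² + 2.0²) ≈ 3.1.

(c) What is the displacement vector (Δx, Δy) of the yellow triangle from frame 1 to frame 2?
(0.5, 2.2)

The yellow triangle was at (7.4, 0.7) in frame 1 and (7.9, 2.9) in frame 2.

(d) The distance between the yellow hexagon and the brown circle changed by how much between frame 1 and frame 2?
+1.5

Distance in frame 1: 1.7. Distance in frame 2: 3.2.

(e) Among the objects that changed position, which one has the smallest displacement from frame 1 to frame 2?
the purple hexagon

(moved 0.4)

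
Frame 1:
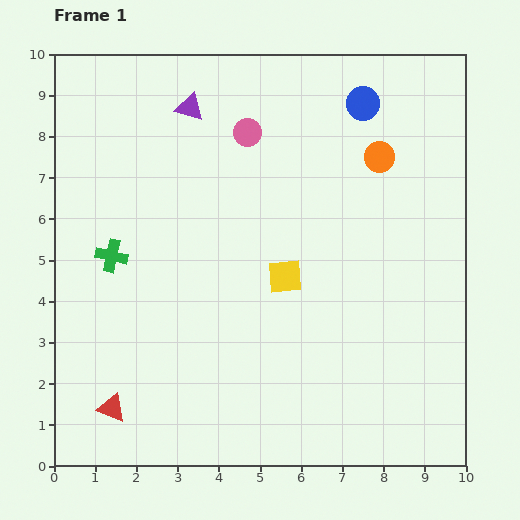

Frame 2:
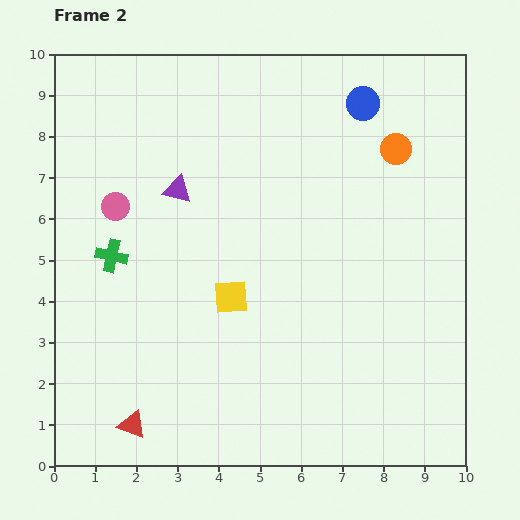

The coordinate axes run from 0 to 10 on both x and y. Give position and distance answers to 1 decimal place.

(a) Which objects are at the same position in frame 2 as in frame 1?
the blue circle, the green cross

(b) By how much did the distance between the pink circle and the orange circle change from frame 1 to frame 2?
+3.6

Distance in frame 1: 3.3. Distance in frame 2: 6.9.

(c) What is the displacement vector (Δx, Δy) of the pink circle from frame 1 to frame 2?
(-3.2, -1.8)

The pink circle was at (4.7, 8.1) in frame 1 and (1.5, 6.3) in frame 2.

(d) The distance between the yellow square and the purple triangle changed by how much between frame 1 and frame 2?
-1.8

Distance in frame 1: 4.7. Distance in frame 2: 2.9.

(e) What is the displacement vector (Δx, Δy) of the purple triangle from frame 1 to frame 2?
(-0.3, -2.0)

The purple triangle was at (3.3, 8.7) in frame 1 and (3.0, 6.7) in frame 2.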